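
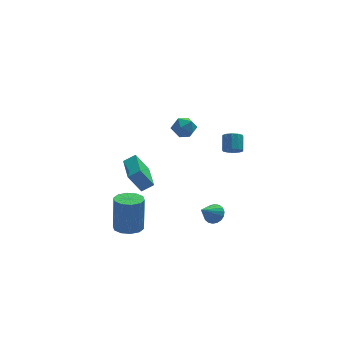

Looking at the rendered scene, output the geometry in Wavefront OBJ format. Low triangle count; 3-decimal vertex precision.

v 1.324 -1.19 -4.09
v 1.848 -1.475 -3.785
v 0.476 -1.81 -3.21
v 1.816 -1.218 -3.636
v 1.686 -0.957 -3.577
v 1.484 -0.741 -3.619
v 1.251 -0.615 -3.755
v 1.032 -0.602 -3.957
v 0.871 -0.706 -4.185
v 0.799 -0.906 -4.395
v 0.832 -1.162 -4.544
v 0.961 -1.424 -4.603
v 1.163 -1.639 -4.561
v 1.397 -1.766 -4.425
v 1.616 -1.778 -4.223
v 1.777 -1.674 -3.995
v 2.093 -2.235 1.675
v 2.573 -2.49 1.845
v 2.727 -1.741 2.535
v 2.247 -1.485 2.365
v 2.655 -2.267 1.585
v 2.809 -1.518 2.275
v 2.522 -2.032 1.359
v 2.676 -1.283 2.049
v 2.225 -1.874 1.254
v 2.379 -1.125 1.944
v 1.878 -1.854 1.31
v 2.032 -1.105 1.999
v 1.613 -1.979 1.505
v 1.767 -1.23 2.195
v 1.531 -2.202 1.765
v 1.685 -1.453 2.455
v 1.664 -2.437 1.991
v 1.818 -1.688 2.681
v 1.961 -2.595 2.096
v 2.115 -1.846 2.786
v 2.308 -2.615 2.041
v 2.462 -1.866 2.73
v -1.278 -2.296 3.872
v -0.933 -2.049 3.245
v -0.187 -2.491 4.395
v 0.158 -2.244 3.768
v -0.228 -1.759 4.204
v -0.902 -1.639 3.881
v -0.218 -2.901 3.759
v -0.892 -2.781 3.436
v -0.278 -2.423 3.175
v -0.284 -1.717 3.45
v -0.836 -2.823 4.19
v -0.842 -2.117 4.465
v -3.459 -1.386 -0.353
v -2.77 -1.379 0.072
v -3.387 0.767 -0.509
v -2.698 0.775 -0.085
v -2.742 -1.495 -1.515
v -2.053 -1.487 -1.091
v -2.67 0.659 -1.672
v -1.981 0.666 -1.247
v -3.537 -1.895 -4.097
v -3.027 -1.222 -4.197
v -2.934 -0.972 -2.043
v -3.443 -1.645 -1.943
v -3.524 -1.051 -4.195
v -3.431 -0.801 -2.042
v -4.026 -1.202 -4.156
v -3.932 -0.952 -2.002
v -4.34 -1.618 -4.094
v -4.247 -1.368 -1.94
v -4.348 -2.14 -4.033
v -4.255 -1.89 -1.88
v -4.046 -2.568 -3.997
v -3.953 -2.318 -1.843
v -3.549 -2.739 -3.998
v -3.456 -2.489 -1.845
v -3.048 -2.588 -4.038
v -2.954 -2.338 -1.884
v -2.733 -2.172 -4.1
v -2.64 -1.922 -1.946
v -2.725 -1.65 -4.16
v -2.632 -1.4 -2.007
f 2 1 4
f 2 4 3
f 4 1 5
f 4 5 3
f 5 1 6
f 5 6 3
f 6 1 7
f 6 7 3
f 7 1 8
f 7 8 3
f 8 1 9
f 8 9 3
f 9 1 10
f 9 10 3
f 10 1 11
f 10 11 3
f 11 1 12
f 11 12 3
f 12 1 13
f 12 13 3
f 13 1 14
f 13 14 3
f 14 1 15
f 14 15 3
f 15 1 16
f 15 16 3
f 16 1 2
f 16 2 3
f 18 17 21
f 18 21 19
f 19 21 22
f 19 22 20
f 21 17 23
f 21 23 22
f 22 23 24
f 22 24 20
f 23 17 25
f 23 25 24
f 24 25 26
f 24 26 20
f 25 17 27
f 25 27 26
f 26 27 28
f 26 28 20
f 27 17 29
f 27 29 28
f 28 29 30
f 28 30 20
f 29 17 31
f 29 31 30
f 30 31 32
f 30 32 20
f 31 17 33
f 31 33 32
f 32 33 34
f 32 34 20
f 33 17 35
f 33 35 34
f 34 35 36
f 34 36 20
f 35 17 37
f 35 37 36
f 36 37 38
f 36 38 20
f 37 17 18
f 37 18 38
f 38 18 19
f 38 19 20
f 39 50 44
f 39 44 40
f 39 40 46
f 39 46 49
f 39 49 50
f 40 44 48
f 44 50 43
f 50 49 41
f 49 46 45
f 46 40 47
f 42 48 43
f 42 43 41
f 42 41 45
f 42 45 47
f 42 47 48
f 43 48 44
f 41 43 50
f 45 41 49
f 47 45 46
f 48 47 40
f 52 54 51
f 55 52 51
f 51 54 53
f 53 55 51
f 52 58 54
f 56 52 55
f 56 58 52
f 54 58 53
f 57 55 53
f 53 58 57
f 57 56 55
f 58 56 57
f 60 59 63
f 60 63 61
f 61 63 64
f 61 64 62
f 63 59 65
f 63 65 64
f 64 65 66
f 64 66 62
f 65 59 67
f 65 67 66
f 66 67 68
f 66 68 62
f 67 59 69
f 67 69 68
f 68 69 70
f 68 70 62
f 69 59 71
f 69 71 70
f 70 71 72
f 70 72 62
f 71 59 73
f 71 73 72
f 72 73 74
f 72 74 62
f 73 59 75
f 73 75 74
f 74 75 76
f 74 76 62
f 75 59 77
f 75 77 76
f 76 77 78
f 76 78 62
f 77 59 79
f 77 79 78
f 78 79 80
f 78 80 62
f 79 59 60
f 79 60 80
f 80 60 61
f 80 61 62



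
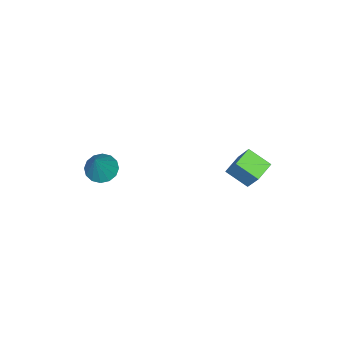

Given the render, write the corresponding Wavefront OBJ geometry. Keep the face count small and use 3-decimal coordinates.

v 0.63 -3.203 -0.519
v 1.045 -2.53 -0.858
v 1.65 -2.957 1.219
v 0.681 -2.357 -0.668
v 0.303 -2.411 -0.439
v 0.013 -2.677 -0.231
v -0.112 -3.084 -0.1
v -0.038 -3.523 -0.081
v 0.215 -3.875 -0.18
v 0.579 -4.048 -0.369
v 0.956 -3.994 -0.599
v 1.246 -3.728 -0.807
v 1.371 -3.322 -0.938
v 1.297 -2.883 -0.956
v -2.602 3.183 -1.906
v -2.601 1.949 -1.246
v -3.695 3.334 -1.623
v -3.695 2.1 -0.962
v -2.105 3.98 -0.418
v -2.105 2.746 0.243
v -3.199 4.131 -0.134
v -3.198 2.897 0.526
f 2 1 4
f 2 4 3
f 4 1 5
f 4 5 3
f 5 1 6
f 5 6 3
f 6 1 7
f 6 7 3
f 7 1 8
f 7 8 3
f 8 1 9
f 8 9 3
f 9 1 10
f 9 10 3
f 10 1 11
f 10 11 3
f 11 1 12
f 11 12 3
f 12 1 13
f 12 13 3
f 13 1 14
f 13 14 3
f 14 1 2
f 14 2 3
f 16 18 15
f 19 16 15
f 15 18 17
f 17 19 15
f 16 22 18
f 20 16 19
f 20 22 16
f 18 22 17
f 21 19 17
f 17 22 21
f 21 20 19
f 22 20 21



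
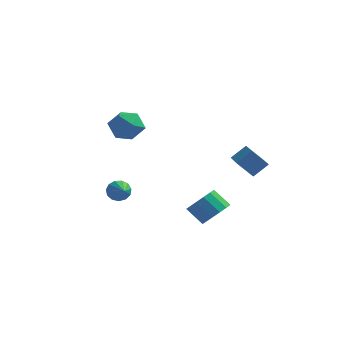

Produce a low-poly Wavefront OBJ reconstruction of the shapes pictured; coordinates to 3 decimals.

v 3.158 1.579 1.855
v 3.925 2.223 2.684
v 2.264 3.436 1.241
v 3.031 4.079 2.07
v 4.169 1.721 0.81
v 4.936 2.364 1.639
v 3.275 3.577 0.196
v 4.042 4.221 1.025
v -4.655 2.566 3.365
v -3.578 2.279 2.821
v -4.222 1.321 4.879
v -3.145 1.034 4.335
v -3.318 2.167 4.808
v -3.585 2.937 3.873
v -4.215 0.663 3.827
v -4.482 1.433 2.892
v -3.306 1.102 3.107
v -2.751 2.032 3.713
v -5.049 1.568 3.987
v -4.494 2.498 4.593
v 3.505 -3.717 0.386
v 4.164 -3.984 1.199
v 3.114 -3.75 2.127
v 2.455 -3.483 1.314
v 4.23 -3.433 1.134
v 3.18 -3.199 2.062
v 4.101 -2.958 0.869
v 3.052 -2.723 1.797
v 3.813 -2.686 0.475
v 2.764 -2.452 1.403
v 3.442 -2.69 0.057
v 2.393 -2.456 0.984
v 3.088 -2.97 -0.273
v 2.039 -2.736 0.654
v 2.846 -3.45 -0.427
v 1.796 -3.216 0.501
v 2.78 -4.001 -0.362
v 1.73 -3.767 0.566
v 2.908 -4.477 -0.097
v 1.859 -4.242 0.831
v 3.196 -4.748 0.297
v 2.147 -4.514 1.225
v 3.567 -4.744 0.716
v 2.518 -4.51 1.643
v 3.921 -4.464 1.046
v 2.872 -4.23 1.973
v -3.443 -0.988 -0.313
v -3.023 -0.479 0.102
v -2.537 -2.472 0.593
v -3.387 -0.558 0.335
v -3.769 -0.774 0.362
v -4.047 -1.059 0.175
v -4.133 -1.32 -0.167
v -4 -1.477 -0.556
v -3.691 -1.478 -0.867
v -3.302 -1.324 -1.003
v -2.958 -1.063 -0.92
v -2.768 -0.779 -0.644
v -2.792 -0.561 -0.263
f 2 4 1
f 5 2 1
f 1 4 3
f 3 5 1
f 2 8 4
f 6 2 5
f 6 8 2
f 4 8 3
f 7 5 3
f 3 8 7
f 7 6 5
f 8 6 7
f 9 20 14
f 9 14 10
f 9 10 16
f 9 16 19
f 9 19 20
f 10 14 18
f 14 20 13
f 20 19 11
f 19 16 15
f 16 10 17
f 12 18 13
f 12 13 11
f 12 11 15
f 12 15 17
f 12 17 18
f 13 18 14
f 11 13 20
f 15 11 19
f 17 15 16
f 18 17 10
f 22 21 25
f 22 25 23
f 23 25 26
f 23 26 24
f 25 21 27
f 25 27 26
f 26 27 28
f 26 28 24
f 27 21 29
f 27 29 28
f 28 29 30
f 28 30 24
f 29 21 31
f 29 31 30
f 30 31 32
f 30 32 24
f 31 21 33
f 31 33 32
f 32 33 34
f 32 34 24
f 33 21 35
f 33 35 34
f 34 35 36
f 34 36 24
f 35 21 37
f 35 37 36
f 36 37 38
f 36 38 24
f 37 21 39
f 37 39 38
f 38 39 40
f 38 40 24
f 39 21 41
f 39 41 40
f 40 41 42
f 40 42 24
f 41 21 43
f 41 43 42
f 42 43 44
f 42 44 24
f 43 21 45
f 43 45 44
f 44 45 46
f 44 46 24
f 45 21 22
f 45 22 46
f 46 22 23
f 46 23 24
f 48 47 50
f 48 50 49
f 50 47 51
f 50 51 49
f 51 47 52
f 51 52 49
f 52 47 53
f 52 53 49
f 53 47 54
f 53 54 49
f 54 47 55
f 54 55 49
f 55 47 56
f 55 56 49
f 56 47 57
f 56 57 49
f 57 47 58
f 57 58 49
f 58 47 59
f 58 59 49
f 59 47 48
f 59 48 49



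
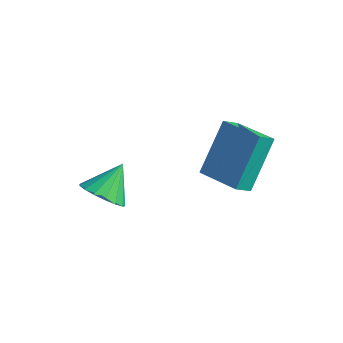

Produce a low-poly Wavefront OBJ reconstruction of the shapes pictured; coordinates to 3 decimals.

v -0.147 -0.888 -0.024
v 0.601 -1.128 0.211
v -0.113 0.088 0.864
v 0.672 -0.869 -0.076
v 0.554 -0.615 -0.351
v 0.276 -0.423 -0.551
v -0.099 -0.338 -0.63
v -0.484 -0.379 -0.571
v -0.793 -0.536 -0.386
v -0.953 -0.774 -0.119
v -0.929 -1.038 0.171
v -0.725 -1.268 0.415
v -0.389 -1.411 0.559
v 0.002 -1.433 0.57
v 0.36 -1.331 0.444
v 1.676 2.449 -0.44
v 1.541 1.844 0.066
v 1.545 3.793 1.129
v 1.41 3.188 1.635
v 3.21 2.312 -0.195
v 3.075 1.707 0.311
v 3.079 3.656 1.374
v 2.944 3.051 1.88
f 2 1 4
f 2 4 3
f 4 1 5
f 4 5 3
f 5 1 6
f 5 6 3
f 6 1 7
f 6 7 3
f 7 1 8
f 7 8 3
f 8 1 9
f 8 9 3
f 9 1 10
f 9 10 3
f 10 1 11
f 10 11 3
f 11 1 12
f 11 12 3
f 12 1 13
f 12 13 3
f 13 1 14
f 13 14 3
f 14 1 15
f 14 15 3
f 15 1 2
f 15 2 3
f 17 19 16
f 20 17 16
f 16 19 18
f 18 20 16
f 17 23 19
f 21 17 20
f 21 23 17
f 19 23 18
f 22 20 18
f 18 23 22
f 22 21 20
f 23 21 22



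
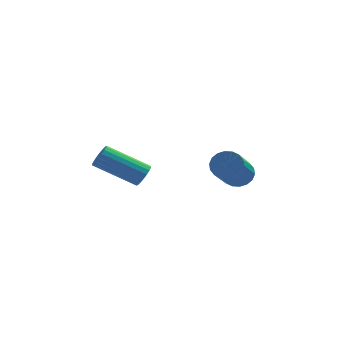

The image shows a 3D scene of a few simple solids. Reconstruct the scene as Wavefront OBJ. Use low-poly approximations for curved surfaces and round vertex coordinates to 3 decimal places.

v 2.264 2.798 -1.199
v 2.768 2.992 -0.739
v 2.18 1.436 0.56
v 1.676 1.242 0.099
v 2.519 3.163 -0.646
v 1.931 1.607 0.652
v 2.219 3.262 -0.663
v 1.632 1.706 0.635
v 1.929 3.269 -0.787
v 1.341 1.713 0.512
v 1.704 3.182 -0.992
v 1.116 1.627 0.307
v 1.591 3.02 -1.238
v 1.003 1.464 0.06
v 1.61 2.814 -1.476
v 1.023 1.258 -0.178
v 1.76 2.604 -1.66
v 1.172 1.048 -0.361
v 2.009 2.433 -1.752
v 1.421 0.877 -0.454
v 2.308 2.334 -1.735
v 1.721 0.778 -0.437
v 2.599 2.327 -1.612
v 2.011 0.771 -0.313
v 2.824 2.413 -1.407
v 2.236 0.858 -0.108
v 2.937 2.576 -1.16
v 2.349 1.02 0.138
v 2.917 2.782 -0.922
v 2.33 1.226 0.376
v -1.683 -1.216 0.841
v -1.477 -1.481 1.264
v -3.151 -1.189 2.262
v -3.357 -0.924 1.839
v -1.412 -1.254 1.307
v -3.086 -0.962 2.304
v -1.401 -1.019 1.257
v -3.074 -0.727 2.255
v -1.445 -0.823 1.125
v -3.119 -0.531 2.123
v -1.537 -0.705 0.937
v -3.21 -0.413 1.934
v -1.657 -0.688 0.73
v -3.331 -0.396 1.727
v -1.783 -0.776 0.545
v -3.457 -0.484 1.542
v -1.889 -0.951 0.418
v -3.563 -0.659 1.416
v -1.954 -1.178 0.376
v -3.628 -0.886 1.373
v -1.966 -1.413 0.425
v -3.639 -1.121 1.423
v -1.921 -1.609 0.557
v -3.595 -1.317 1.555
v -1.83 -1.727 0.746
v -3.503 -1.435 1.743
v -1.709 -1.744 0.953
v -3.383 -1.452 1.95
v -1.583 -1.656 1.138
v -3.257 -1.364 2.135
f 2 1 5
f 2 5 3
f 3 5 6
f 3 6 4
f 5 1 7
f 5 7 6
f 6 7 8
f 6 8 4
f 7 1 9
f 7 9 8
f 8 9 10
f 8 10 4
f 9 1 11
f 9 11 10
f 10 11 12
f 10 12 4
f 11 1 13
f 11 13 12
f 12 13 14
f 12 14 4
f 13 1 15
f 13 15 14
f 14 15 16
f 14 16 4
f 15 1 17
f 15 17 16
f 16 17 18
f 16 18 4
f 17 1 19
f 17 19 18
f 18 19 20
f 18 20 4
f 19 1 21
f 19 21 20
f 20 21 22
f 20 22 4
f 21 1 23
f 21 23 22
f 22 23 24
f 22 24 4
f 23 1 25
f 23 25 24
f 24 25 26
f 24 26 4
f 25 1 27
f 25 27 26
f 26 27 28
f 26 28 4
f 27 1 29
f 27 29 28
f 28 29 30
f 28 30 4
f 29 1 2
f 29 2 30
f 30 2 3
f 30 3 4
f 32 31 35
f 32 35 33
f 33 35 36
f 33 36 34
f 35 31 37
f 35 37 36
f 36 37 38
f 36 38 34
f 37 31 39
f 37 39 38
f 38 39 40
f 38 40 34
f 39 31 41
f 39 41 40
f 40 41 42
f 40 42 34
f 41 31 43
f 41 43 42
f 42 43 44
f 42 44 34
f 43 31 45
f 43 45 44
f 44 45 46
f 44 46 34
f 45 31 47
f 45 47 46
f 46 47 48
f 46 48 34
f 47 31 49
f 47 49 48
f 48 49 50
f 48 50 34
f 49 31 51
f 49 51 50
f 50 51 52
f 50 52 34
f 51 31 53
f 51 53 52
f 52 53 54
f 52 54 34
f 53 31 55
f 53 55 54
f 54 55 56
f 54 56 34
f 55 31 57
f 55 57 56
f 56 57 58
f 56 58 34
f 57 31 59
f 57 59 58
f 58 59 60
f 58 60 34
f 59 31 32
f 59 32 60
f 60 32 33
f 60 33 34



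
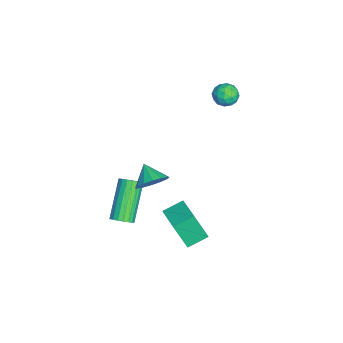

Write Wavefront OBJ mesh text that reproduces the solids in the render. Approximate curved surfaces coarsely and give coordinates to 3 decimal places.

v -2.225 3.363 1.169
v -1.592 3.091 1.083
v -2.528 2.469 1.777
v -1.895 2.197 1.691
v -1.98 2.762 2.085
v -1.792 3.315 1.709
v -2.328 2.245 1.151
v -2.14 2.798 0.775
v -1.656 2.4 1.073
v -1.441 2.72 1.65
v -2.679 2.84 1.21
v -2.464 3.16 1.787
v -1.882 3.306 1.073
v -2.238 2.254 1.787
v -2.288 2.587 2.019
v -1.916 2.427 1.969
v -2 3.437 1.44
v -1.628 3.277 1.39
v -1.855 3.084 1.979
v -2.492 2.283 1.47
v -2.12 2.123 1.42
v -2.204 3.133 0.891
v -1.832 2.973 0.841
v -2.265 2.476 0.881
v -1.547 2.74 1.016
v -1.725 2.214 1.374
v -1.98 2.242 1.056
v -1.87 2.567 0.835
v -1.421 2.927 1.355
v -1.599 2.402 1.713
v -1.649 2.734 1.944
v -1.539 3.059 1.723
v -1.458 2.521 1.349
v -2.521 3.158 1.147
v -2.699 2.633 1.505
v -2.581 2.501 1.137
v -2.471 2.826 0.916
v -2.395 3.346 1.486
v -2.573 2.82 1.844
v -2.25 2.993 2.025
v -2.14 3.318 1.804
v -2.662 3.039 1.511
v 3.951 -0.306 0.435
v 4.517 -0.64 0.925
v 3.169 -0.734 1.045
v 4.438 -0.258 1.092
v 4.229 0.111 1.083
v 3.945 0.369 0.901
v 3.663 0.445 0.593
v 3.458 0.321 0.243
v 3.385 0.028 -0.056
v 3.463 -0.354 -0.223
v 3.672 -0.723 -0.214
v 3.956 -0.981 -0.031
v 4.239 -1.057 0.276
v 4.444 -0.933 0.626
v 4.683 -1.649 -1.765
v 5.043 -1.318 -1.471
v 3.517 -1.001 0.039
v 3.157 -1.331 -0.255
v 4.926 -1.153 -1.624
v 3.4 -0.835 -0.114
v 4.761 -1.085 -1.804
v 3.235 -0.768 -0.295
v 4.581 -1.13 -1.977
v 3.055 -0.812 -0.467
v 4.421 -1.277 -2.108
v 2.895 -0.959 -0.598
v 4.313 -1.497 -2.171
v 2.787 -1.18 -0.661
v 4.278 -1.748 -2.153
v 2.752 -1.431 -0.644
v 4.323 -1.979 -2.059
v 2.797 -1.662 -0.549
v 4.44 -2.145 -1.906
v 2.914 -1.827 -0.396
v 4.605 -2.212 -1.725
v 3.079 -1.895 -0.216
v 4.785 -2.168 -1.553
v 3.259 -1.85 -0.043
v 4.945 -2.021 -1.422
v 3.419 -1.703 0.088
v 5.053 -1.8 -1.359
v 3.527 -1.483 0.151
v 5.088 -1.549 -1.376
v 3.562 -1.232 0.133
v 3.018 0.755 -4.281
v 2.968 0.078 -2.744
v 2.558 1.685 -3.886
v 2.508 1.008 -2.349
v 4.392 1.312 -3.991
v 4.342 0.635 -2.454
v 3.932 2.242 -3.596
v 3.882 1.565 -2.059
f 1 38 17
f 38 12 41
f 17 41 6
f 38 41 17
f 1 17 13
f 17 6 18
f 13 18 2
f 17 18 13
f 1 13 22
f 13 2 23
f 22 23 8
f 13 23 22
f 1 22 34
f 22 8 37
f 34 37 11
f 22 37 34
f 1 34 38
f 34 11 42
f 38 42 12
f 34 42 38
f 2 18 29
f 18 6 32
f 29 32 10
f 18 32 29
f 6 41 19
f 41 12 40
f 19 40 5
f 41 40 19
f 12 42 39
f 42 11 35
f 39 35 3
f 42 35 39
f 11 37 36
f 37 8 24
f 36 24 7
f 37 24 36
f 8 23 28
f 23 2 25
f 28 25 9
f 23 25 28
f 4 30 16
f 30 10 31
f 16 31 5
f 30 31 16
f 4 16 14
f 16 5 15
f 14 15 3
f 16 15 14
f 4 14 21
f 14 3 20
f 21 20 7
f 14 20 21
f 4 21 26
f 21 7 27
f 26 27 9
f 21 27 26
f 4 26 30
f 26 9 33
f 30 33 10
f 26 33 30
f 5 31 19
f 31 10 32
f 19 32 6
f 31 32 19
f 3 15 39
f 15 5 40
f 39 40 12
f 15 40 39
f 7 20 36
f 20 3 35
f 36 35 11
f 20 35 36
f 9 27 28
f 27 7 24
f 28 24 8
f 27 24 28
f 10 33 29
f 33 9 25
f 29 25 2
f 33 25 29
f 44 43 46
f 44 46 45
f 46 43 47
f 46 47 45
f 47 43 48
f 47 48 45
f 48 43 49
f 48 49 45
f 49 43 50
f 49 50 45
f 50 43 51
f 50 51 45
f 51 43 52
f 51 52 45
f 52 43 53
f 52 53 45
f 53 43 54
f 53 54 45
f 54 43 55
f 54 55 45
f 55 43 56
f 55 56 45
f 56 43 44
f 56 44 45
f 58 57 61
f 58 61 59
f 59 61 62
f 59 62 60
f 61 57 63
f 61 63 62
f 62 63 64
f 62 64 60
f 63 57 65
f 63 65 64
f 64 65 66
f 64 66 60
f 65 57 67
f 65 67 66
f 66 67 68
f 66 68 60
f 67 57 69
f 67 69 68
f 68 69 70
f 68 70 60
f 69 57 71
f 69 71 70
f 70 71 72
f 70 72 60
f 71 57 73
f 71 73 72
f 72 73 74
f 72 74 60
f 73 57 75
f 73 75 74
f 74 75 76
f 74 76 60
f 75 57 77
f 75 77 76
f 76 77 78
f 76 78 60
f 77 57 79
f 77 79 78
f 78 79 80
f 78 80 60
f 79 57 81
f 79 81 80
f 80 81 82
f 80 82 60
f 81 57 83
f 81 83 82
f 82 83 84
f 82 84 60
f 83 57 85
f 83 85 84
f 84 85 86
f 84 86 60
f 85 57 58
f 85 58 86
f 86 58 59
f 86 59 60
f 88 90 87
f 91 88 87
f 87 90 89
f 89 91 87
f 88 94 90
f 92 88 91
f 92 94 88
f 90 94 89
f 93 91 89
f 89 94 93
f 93 92 91
f 94 92 93



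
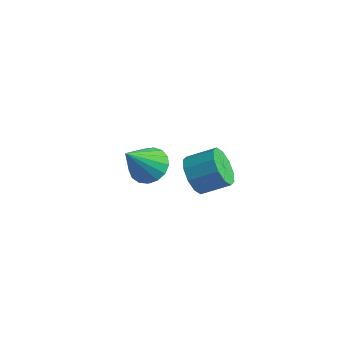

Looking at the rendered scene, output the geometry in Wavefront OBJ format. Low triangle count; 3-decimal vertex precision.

v -1.882 2.104 0.124
v -1.026 1.703 -0.135
v -2.018 0.756 1.756
v -0.904 2.047 0.159
v -1.006 2.404 0.446
v -1.309 2.692 0.659
v -1.743 2.846 0.749
v -2.209 2.829 0.696
v -2.599 2.646 0.513
v -2.826 2.339 0.24
v -2.836 1.978 -0.059
v -2.628 1.646 -0.316
v -2.249 1.418 -0.472
v -1.785 1.348 -0.492
v -1.344 1.45 -0.37
v 2.485 -0.186 3.44
v 3.142 -0.542 2.853
v 4.092 0.191 3.473
v 3.435 0.546 4.06
v 2.925 -0.054 2.609
v 3.875 0.679 3.228
v 2.54 0.383 2.682
v 3.49 1.116 3.301
v 2.134 0.603 3.045
v 3.084 1.336 3.664
v 1.862 0.521 3.559
v 2.812 1.254 4.178
v 1.828 0.169 4.027
v 2.778 0.902 4.647
v 2.045 -0.319 4.272
v 2.995 0.414 4.891
v 2.43 -0.756 4.199
v 3.38 -0.023 4.818
v 2.836 -0.976 3.836
v 3.786 -0.243 4.455
v 3.108 -0.894 3.322
v 4.058 -0.161 3.941
f 2 1 4
f 2 4 3
f 4 1 5
f 4 5 3
f 5 1 6
f 5 6 3
f 6 1 7
f 6 7 3
f 7 1 8
f 7 8 3
f 8 1 9
f 8 9 3
f 9 1 10
f 9 10 3
f 10 1 11
f 10 11 3
f 11 1 12
f 11 12 3
f 12 1 13
f 12 13 3
f 13 1 14
f 13 14 3
f 14 1 15
f 14 15 3
f 15 1 2
f 15 2 3
f 17 16 20
f 17 20 18
f 18 20 21
f 18 21 19
f 20 16 22
f 20 22 21
f 21 22 23
f 21 23 19
f 22 16 24
f 22 24 23
f 23 24 25
f 23 25 19
f 24 16 26
f 24 26 25
f 25 26 27
f 25 27 19
f 26 16 28
f 26 28 27
f 27 28 29
f 27 29 19
f 28 16 30
f 28 30 29
f 29 30 31
f 29 31 19
f 30 16 32
f 30 32 31
f 31 32 33
f 31 33 19
f 32 16 34
f 32 34 33
f 33 34 35
f 33 35 19
f 34 16 36
f 34 36 35
f 35 36 37
f 35 37 19
f 36 16 17
f 36 17 37
f 37 17 18
f 37 18 19



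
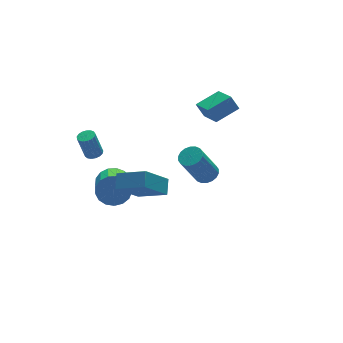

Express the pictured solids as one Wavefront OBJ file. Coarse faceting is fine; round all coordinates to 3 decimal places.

v -1.219 -1.889 -0.938
v -2.67 -2.256 0.592
v -2.303 -0.668 -1.672
v -3.754 -1.035 -0.143
v -0.806 -1.185 -0.377
v -2.257 -1.552 1.152
v -1.89 0.036 -1.112
v -3.341 -0.331 0.418
v 2.619 1.093 2.253
v 4.061 1.238 2.743
v 2.708 2.688 1.515
v 4.15 2.834 2.006
v 2.93 0.706 1.454
v 4.372 0.852 1.945
v 3.019 2.302 0.717
v 4.461 2.447 1.207
v -3.331 2.631 -0.284
v -2.928 2.936 -0.219
v -3.286 3.094 1.25
v -3.689 2.789 1.184
v -3.108 3.09 -0.279
v -3.466 3.247 1.19
v -3.339 3.138 -0.341
v -3.697 3.296 1.128
v -3.568 3.07 -0.389
v -3.927 3.228 1.079
v -3.743 2.902 -0.414
v -4.102 3.059 1.055
v -3.824 2.671 -0.409
v -4.182 2.829 1.06
v -3.791 2.432 -0.375
v -4.15 2.589 1.093
v -3.653 2.238 -0.321
v -4.012 2.396 1.148
v -3.442 2.134 -0.258
v -3.8 2.292 1.211
v -3.204 2.144 -0.201
v -3.563 2.302 1.268
v -2.996 2.266 -0.163
v -3.355 2.424 1.305
v -2.865 2.471 -0.153
v -3.223 2.629 1.315
v -2.84 2.713 -0.173
v -3.198 2.871 1.295
v -1.897 3.484 -4.086
v -1.23 2.937 -4.571
v -1.895 1.388 -3.739
v -2.563 1.936 -3.254
v -1.008 3.057 -4.17
v -1.674 1.508 -3.338
v -0.99 3.275 -3.75
v -1.655 1.727 -2.917
v -1.18 3.541 -3.407
v -1.845 1.993 -2.574
v -1.534 3.794 -3.219
v -2.199 2.245 -2.387
v -1.971 3.976 -3.23
v -2.636 2.427 -2.398
v -2.392 4.045 -3.437
v -3.057 2.497 -2.605
v -2.699 3.986 -3.793
v -3.364 2.437 -2.961
v -2.822 3.812 -4.216
v -3.488 2.263 -3.384
v -2.734 3.563 -4.609
v -3.4 2.014 -3.777
v -2.454 3.295 -4.883
v -3.12 1.747 -4.05
v -2.047 3.072 -4.974
v -2.712 1.523 -4.141
v -1.605 2.942 -4.861
v -2.27 1.393 -4.029
v 0.195 -3.571 1.639
v 0.778 -3.468 1.952
v -0.211 -3.586 3.834
v -0.795 -3.689 3.521
v 0.673 -3.191 1.914
v -0.316 -3.31 3.797
v 0.473 -2.99 1.822
v -0.516 -3.108 3.704
v 0.218 -2.903 1.693
v -0.771 -3.022 3.576
v -0.041 -2.949 1.554
v -1.03 -3.068 3.437
v -0.254 -3.118 1.431
v -1.243 -3.237 3.314
v -0.378 -3.377 1.35
v -1.367 -3.495 3.233
v -0.389 -3.674 1.326
v -1.378 -3.792 3.208
v -0.284 -3.95 1.363
v -1.273 -4.069 3.246
v -0.084 -4.152 1.456
v -1.073 -4.27 3.338
v 0.171 -4.238 1.584
v -0.818 -4.357 3.467
v 0.43 -4.192 1.723
v -0.559 -4.311 3.606
v 0.643 -4.023 1.846
v -0.346 -4.142 3.729
v 0.767 -3.765 1.927
v -0.222 -3.883 3.81
f 2 4 1
f 5 2 1
f 1 4 3
f 3 5 1
f 2 8 4
f 6 2 5
f 6 8 2
f 4 8 3
f 7 5 3
f 3 8 7
f 7 6 5
f 8 6 7
f 10 12 9
f 13 10 9
f 9 12 11
f 11 13 9
f 10 16 12
f 14 10 13
f 14 16 10
f 12 16 11
f 15 13 11
f 11 16 15
f 15 14 13
f 16 14 15
f 18 17 21
f 18 21 19
f 19 21 22
f 19 22 20
f 21 17 23
f 21 23 22
f 22 23 24
f 22 24 20
f 23 17 25
f 23 25 24
f 24 25 26
f 24 26 20
f 25 17 27
f 25 27 26
f 26 27 28
f 26 28 20
f 27 17 29
f 27 29 28
f 28 29 30
f 28 30 20
f 29 17 31
f 29 31 30
f 30 31 32
f 30 32 20
f 31 17 33
f 31 33 32
f 32 33 34
f 32 34 20
f 33 17 35
f 33 35 34
f 34 35 36
f 34 36 20
f 35 17 37
f 35 37 36
f 36 37 38
f 36 38 20
f 37 17 39
f 37 39 38
f 38 39 40
f 38 40 20
f 39 17 41
f 39 41 40
f 40 41 42
f 40 42 20
f 41 17 43
f 41 43 42
f 42 43 44
f 42 44 20
f 43 17 18
f 43 18 44
f 44 18 19
f 44 19 20
f 46 45 49
f 46 49 47
f 47 49 50
f 47 50 48
f 49 45 51
f 49 51 50
f 50 51 52
f 50 52 48
f 51 45 53
f 51 53 52
f 52 53 54
f 52 54 48
f 53 45 55
f 53 55 54
f 54 55 56
f 54 56 48
f 55 45 57
f 55 57 56
f 56 57 58
f 56 58 48
f 57 45 59
f 57 59 58
f 58 59 60
f 58 60 48
f 59 45 61
f 59 61 60
f 60 61 62
f 60 62 48
f 61 45 63
f 61 63 62
f 62 63 64
f 62 64 48
f 63 45 65
f 63 65 64
f 64 65 66
f 64 66 48
f 65 45 67
f 65 67 66
f 66 67 68
f 66 68 48
f 67 45 69
f 67 69 68
f 68 69 70
f 68 70 48
f 69 45 71
f 69 71 70
f 70 71 72
f 70 72 48
f 71 45 46
f 71 46 72
f 72 46 47
f 72 47 48
f 74 73 77
f 74 77 75
f 75 77 78
f 75 78 76
f 77 73 79
f 77 79 78
f 78 79 80
f 78 80 76
f 79 73 81
f 79 81 80
f 80 81 82
f 80 82 76
f 81 73 83
f 81 83 82
f 82 83 84
f 82 84 76
f 83 73 85
f 83 85 84
f 84 85 86
f 84 86 76
f 85 73 87
f 85 87 86
f 86 87 88
f 86 88 76
f 87 73 89
f 87 89 88
f 88 89 90
f 88 90 76
f 89 73 91
f 89 91 90
f 90 91 92
f 90 92 76
f 91 73 93
f 91 93 92
f 92 93 94
f 92 94 76
f 93 73 95
f 93 95 94
f 94 95 96
f 94 96 76
f 95 73 97
f 95 97 96
f 96 97 98
f 96 98 76
f 97 73 99
f 97 99 98
f 98 99 100
f 98 100 76
f 99 73 101
f 99 101 100
f 100 101 102
f 100 102 76
f 101 73 74
f 101 74 102
f 102 74 75
f 102 75 76



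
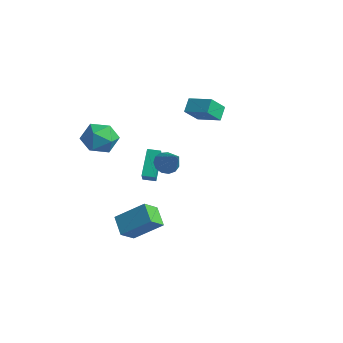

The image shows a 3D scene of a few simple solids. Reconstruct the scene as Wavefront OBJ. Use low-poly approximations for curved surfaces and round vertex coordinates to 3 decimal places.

v 0.576 -4.198 -4.593
v 0.704 -5.229 -3.779
v -0.555 -3.768 -3.871
v -0.427 -4.799 -3.056
v 1.847 -3.021 -3.304
v 1.975 -4.052 -2.489
v 0.716 -2.591 -2.581
v 0.844 -3.622 -1.767
v -3.246 4.024 1.718
v -3.205 2.944 2.787
v -1.704 4.503 2.143
v -1.663 3.423 3.212
v -2.837 3.337 1.008
v -2.796 2.257 2.077
v -1.295 3.816 1.433
v -1.254 2.736 2.502
v 2.326 -3.194 2.177
v 2.846 -2.98 1.651
v 3.814 -3.506 3.523
v 2.731 -2.619 1.863
v 2.487 -2.441 2.174
v 2.192 -2.501 2.486
v 1.94 -2.781 2.701
v 1.81 -3.193 2.749
v 1.844 -3.604 2.616
v 2.031 -3.885 2.343
v 2.312 -3.947 2.018
v 2.597 -3.769 1.744
v 2.796 -3.409 1.607
v -2.98 -3.107 2.74
v -2.172 -3.615 1.965
v -4.468 -3.605 1.515
v -3.66 -4.113 0.74
v -3.876 -4.636 1.833
v -2.956 -4.327 2.59
v -3.684 -2.893 0.89
v -2.764 -2.584 1.647
v -2.607 -3.482 0.821
v -2.725 -4.56 1.404
v -3.915 -2.66 2.076
v -4.033 -3.738 2.659
v -3.861 0.343 -1.316
v -2.66 -0.655 -0.003
v -3.281 0.916 -1.411
v -2.08 -0.082 -0.098
v -3.08 -0.698 -2.822
v -1.879 -1.696 -1.509
v -2.5 -0.125 -2.917
v -1.299 -1.123 -1.604
f 2 4 1
f 5 2 1
f 1 4 3
f 3 5 1
f 2 8 4
f 6 2 5
f 6 8 2
f 4 8 3
f 7 5 3
f 3 8 7
f 7 6 5
f 8 6 7
f 10 12 9
f 13 10 9
f 9 12 11
f 11 13 9
f 10 16 12
f 14 10 13
f 14 16 10
f 12 16 11
f 15 13 11
f 11 16 15
f 15 14 13
f 16 14 15
f 18 17 20
f 18 20 19
f 20 17 21
f 20 21 19
f 21 17 22
f 21 22 19
f 22 17 23
f 22 23 19
f 23 17 24
f 23 24 19
f 24 17 25
f 24 25 19
f 25 17 26
f 25 26 19
f 26 17 27
f 26 27 19
f 27 17 28
f 27 28 19
f 28 17 29
f 28 29 19
f 29 17 18
f 29 18 19
f 30 41 35
f 30 35 31
f 30 31 37
f 30 37 40
f 30 40 41
f 31 35 39
f 35 41 34
f 41 40 32
f 40 37 36
f 37 31 38
f 33 39 34
f 33 34 32
f 33 32 36
f 33 36 38
f 33 38 39
f 34 39 35
f 32 34 41
f 36 32 40
f 38 36 37
f 39 38 31
f 43 45 42
f 46 43 42
f 42 45 44
f 44 46 42
f 43 49 45
f 47 43 46
f 47 49 43
f 45 49 44
f 48 46 44
f 44 49 48
f 48 47 46
f 49 47 48



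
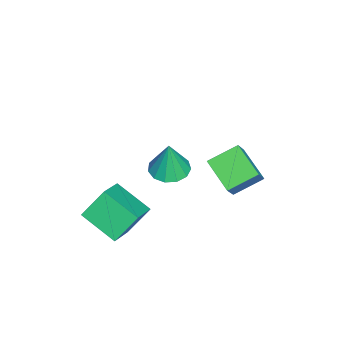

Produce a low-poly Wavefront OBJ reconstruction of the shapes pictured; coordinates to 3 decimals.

v 2.554 1.892 -0.793
v 3.289 2.42 -0.893
v 2.766 1.928 0.953
v 2.888 2.737 -0.851
v 2.381 2.786 -0.79
v 1.929 2.551 -0.731
v 1.676 2.107 -0.691
v 1.701 1.595 -0.684
v 1.997 1.177 -0.711
v 2.47 0.987 -0.765
v 2.97 1.084 -0.828
v 3.337 1.437 -0.879
v 3.456 1.936 -0.904
v -2.536 3.957 -3.848
v -1.52 3.911 -2.549
v -1.464 5.149 -4.644
v -0.448 5.103 -3.345
v -1.712 2.757 -4.535
v -0.696 2.711 -3.236
v -0.64 3.949 -5.331
v 0.376 3.903 -4.032
v 2.618 -1.445 -4.362
v 1.988 -0.592 -3.098
v 3.229 0.208 -5.173
v 2.599 1.061 -3.908
v 4.061 -1.581 -3.552
v 3.431 -0.728 -2.287
v 4.672 0.072 -4.362
v 4.042 0.925 -3.098
f 2 1 4
f 2 4 3
f 4 1 5
f 4 5 3
f 5 1 6
f 5 6 3
f 6 1 7
f 6 7 3
f 7 1 8
f 7 8 3
f 8 1 9
f 8 9 3
f 9 1 10
f 9 10 3
f 10 1 11
f 10 11 3
f 11 1 12
f 11 12 3
f 12 1 13
f 12 13 3
f 13 1 2
f 13 2 3
f 15 17 14
f 18 15 14
f 14 17 16
f 16 18 14
f 15 21 17
f 19 15 18
f 19 21 15
f 17 21 16
f 20 18 16
f 16 21 20
f 20 19 18
f 21 19 20
f 23 25 22
f 26 23 22
f 22 25 24
f 24 26 22
f 23 29 25
f 27 23 26
f 27 29 23
f 25 29 24
f 28 26 24
f 24 29 28
f 28 27 26
f 29 27 28



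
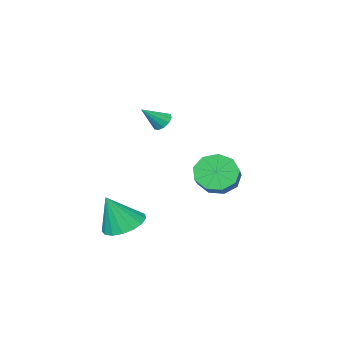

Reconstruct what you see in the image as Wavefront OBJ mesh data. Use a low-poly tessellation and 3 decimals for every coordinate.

v -3.644 1.1 -1.252
v -3.107 1.171 -2.032
v -1.939 2.71 -1.089
v -2.476 2.64 -0.308
v -3.612 1.578 -2.072
v -2.444 3.118 -1.129
v -4.131 1.762 -1.728
v -2.964 3.301 -0.785
v -4.423 1.636 -1.161
v -3.255 3.175 -0.218
v -4.35 1.259 -0.637
v -3.183 2.799 0.307
v -3.947 0.808 -0.4
v -2.779 2.348 0.543
v -3.402 0.494 -0.562
v -2.234 2.033 0.382
v -2.97 0.463 -1.046
v -1.802 2.002 -0.103
v -2.853 0.731 -1.627
v -1.686 2.27 -0.684
v 1.387 1.895 -2.574
v 2.176 2.333 -2.9
v 2.113 1.725 -1.046
v 1.918 2.677 -2.739
v 1.538 2.842 -2.54
v 1.123 2.79 -2.349
v 0.769 2.533 -2.209
v 0.557 2.129 -2.153
v 0.534 1.672 -2.193
v 0.707 1.266 -2.321
v 1.036 1.004 -2.506
v 1.445 0.946 -2.707
v 1.841 1.105 -2.877
v 2.133 1.445 -2.978
v 2.254 1.888 -2.987
v -1.056 0.904 2.23
v -0.733 1.104 1.89
v -0.144 0.756 3.01
v -0.847 1.339 2.067
v -1.04 1.408 2.306
v -1.24 1.283 2.516
v -1.37 1.014 2.616
v -1.379 0.703 2.569
v -1.266 0.468 2.392
v -1.072 0.399 2.153
v -0.872 0.524 1.943
v -0.743 0.793 1.843
f 2 1 5
f 2 5 3
f 3 5 6
f 3 6 4
f 5 1 7
f 5 7 6
f 6 7 8
f 6 8 4
f 7 1 9
f 7 9 8
f 8 9 10
f 8 10 4
f 9 1 11
f 9 11 10
f 10 11 12
f 10 12 4
f 11 1 13
f 11 13 12
f 12 13 14
f 12 14 4
f 13 1 15
f 13 15 14
f 14 15 16
f 14 16 4
f 15 1 17
f 15 17 16
f 16 17 18
f 16 18 4
f 17 1 19
f 17 19 18
f 18 19 20
f 18 20 4
f 19 1 2
f 19 2 20
f 20 2 3
f 20 3 4
f 22 21 24
f 22 24 23
f 24 21 25
f 24 25 23
f 25 21 26
f 25 26 23
f 26 21 27
f 26 27 23
f 27 21 28
f 27 28 23
f 28 21 29
f 28 29 23
f 29 21 30
f 29 30 23
f 30 21 31
f 30 31 23
f 31 21 32
f 31 32 23
f 32 21 33
f 32 33 23
f 33 21 34
f 33 34 23
f 34 21 35
f 34 35 23
f 35 21 22
f 35 22 23
f 37 36 39
f 37 39 38
f 39 36 40
f 39 40 38
f 40 36 41
f 40 41 38
f 41 36 42
f 41 42 38
f 42 36 43
f 42 43 38
f 43 36 44
f 43 44 38
f 44 36 45
f 44 45 38
f 45 36 46
f 45 46 38
f 46 36 47
f 46 47 38
f 47 36 37
f 47 37 38



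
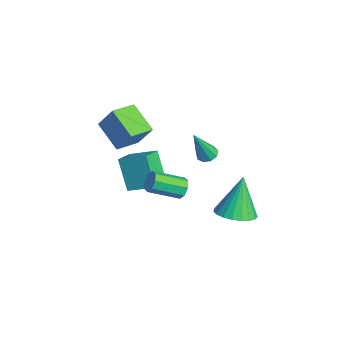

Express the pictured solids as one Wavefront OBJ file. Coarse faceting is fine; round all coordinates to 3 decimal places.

v -1.005 -4.095 -0.402
v -2.389 -4.594 0.469
v -1.583 -2.911 -0.643
v -2.968 -3.41 0.228
v -0.412 -3.55 0.852
v -1.797 -4.049 1.723
v -0.991 -2.366 0.611
v -2.375 -2.865 1.482
v 2.112 0.649 -3.694
v 2.668 -0.129 -3.313
v 1.508 1.211 -1.666
v 2.953 0.19 -3.317
v 3.093 0.589 -3.385
v 3.063 0.999 -3.507
v 2.869 1.348 -3.662
v 2.544 1.576 -3.822
v 2.144 1.644 -3.96
v 1.739 1.54 -4.052
v 1.398 1.282 -4.082
v 1.181 0.915 -4.045
v 1.125 0.502 -3.948
v 1.24 0.114 -3.806
v 1.505 -0.181 -3.646
v 1.875 -0.333 -3.493
v 2.287 -0.314 -3.376
v 3.063 -2.187 -0.372
v 3.418 -2.415 -0.756
v 3.231 -3.86 -0.072
v 2.877 -3.633 0.312
v 3.626 -2.273 -0.399
v 3.439 -3.719 0.284
v 3.505 -2.081 -0.027
v 3.318 -3.527 0.657
v 3.125 -1.951 0.144
v 2.938 -3.397 0.827
v 2.709 -1.96 0.012
v 2.522 -3.405 0.696
v 2.501 -2.101 -0.344
v 2.314 -3.547 0.339
v 2.622 -2.293 -0.717
v 2.435 -3.739 -0.033
v 3.002 -2.423 -0.887
v 2.815 -3.869 -0.204
v -0.982 0.274 -1.755
v -0.552 0.61 -1.685
v -0.658 -0.514 0.055
v -0.866 0.774 -1.558
v -1.234 0.704 -1.523
v -1.484 0.432 -1.596
v -1.499 0.086 -1.744
v -1.272 -0.172 -1.897
v -0.909 -0.221 -1.983
v -0.58 -0.039 -1.963
v -0.439 0.289 -1.845
v -2.339 -3.26 -4.717
v -3.332 -3.422 -3.128
v -3.139 -2.469 -5.136
v -4.132 -2.631 -3.547
v -1.528 -2.109 -4.093
v -2.521 -2.271 -2.504
v -2.328 -1.318 -4.512
v -3.321 -1.48 -2.923
f 2 4 1
f 5 2 1
f 1 4 3
f 3 5 1
f 2 8 4
f 6 2 5
f 6 8 2
f 4 8 3
f 7 5 3
f 3 8 7
f 7 6 5
f 8 6 7
f 10 9 12
f 10 12 11
f 12 9 13
f 12 13 11
f 13 9 14
f 13 14 11
f 14 9 15
f 14 15 11
f 15 9 16
f 15 16 11
f 16 9 17
f 16 17 11
f 17 9 18
f 17 18 11
f 18 9 19
f 18 19 11
f 19 9 20
f 19 20 11
f 20 9 21
f 20 21 11
f 21 9 22
f 21 22 11
f 22 9 23
f 22 23 11
f 23 9 24
f 23 24 11
f 24 9 25
f 24 25 11
f 25 9 10
f 25 10 11
f 27 26 30
f 27 30 28
f 28 30 31
f 28 31 29
f 30 26 32
f 30 32 31
f 31 32 33
f 31 33 29
f 32 26 34
f 32 34 33
f 33 34 35
f 33 35 29
f 34 26 36
f 34 36 35
f 35 36 37
f 35 37 29
f 36 26 38
f 36 38 37
f 37 38 39
f 37 39 29
f 38 26 40
f 38 40 39
f 39 40 41
f 39 41 29
f 40 26 42
f 40 42 41
f 41 42 43
f 41 43 29
f 42 26 27
f 42 27 43
f 43 27 28
f 43 28 29
f 45 44 47
f 45 47 46
f 47 44 48
f 47 48 46
f 48 44 49
f 48 49 46
f 49 44 50
f 49 50 46
f 50 44 51
f 50 51 46
f 51 44 52
f 51 52 46
f 52 44 53
f 52 53 46
f 53 44 54
f 53 54 46
f 54 44 45
f 54 45 46
f 56 58 55
f 59 56 55
f 55 58 57
f 57 59 55
f 56 62 58
f 60 56 59
f 60 62 56
f 58 62 57
f 61 59 57
f 57 62 61
f 61 60 59
f 62 60 61



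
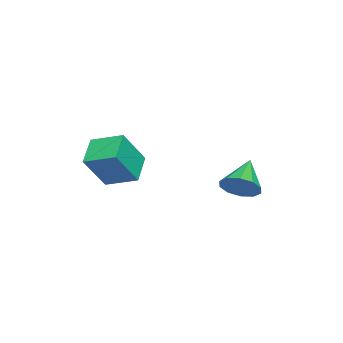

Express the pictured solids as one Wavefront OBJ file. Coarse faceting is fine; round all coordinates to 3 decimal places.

v -0.666 -2.883 0.59
v -0.543 -1.346 1.085
v 0.7 -2.735 -0.21
v 0.823 -1.197 0.285
v 0.377 -3.503 2.255
v 0.5 -1.965 2.75
v 1.743 -3.354 1.455
v 1.866 -1.817 1.95
v -1.188 2.77 -0.412
v -0.766 3.445 0.143
v -2.672 2.79 0.692
v -1.08 3.725 -0.284
v -1.435 3.641 -0.76
v -1.695 3.224 -1.103
v -1.762 2.634 -1.182
v -1.61 2.095 -0.967
v -1.296 1.815 -0.54
v -0.941 1.899 -0.064
v -0.68 2.316 0.279
v -0.613 2.906 0.358
f 2 4 1
f 5 2 1
f 1 4 3
f 3 5 1
f 2 8 4
f 6 2 5
f 6 8 2
f 4 8 3
f 7 5 3
f 3 8 7
f 7 6 5
f 8 6 7
f 10 9 12
f 10 12 11
f 12 9 13
f 12 13 11
f 13 9 14
f 13 14 11
f 14 9 15
f 14 15 11
f 15 9 16
f 15 16 11
f 16 9 17
f 16 17 11
f 17 9 18
f 17 18 11
f 18 9 19
f 18 19 11
f 19 9 20
f 19 20 11
f 20 9 10
f 20 10 11



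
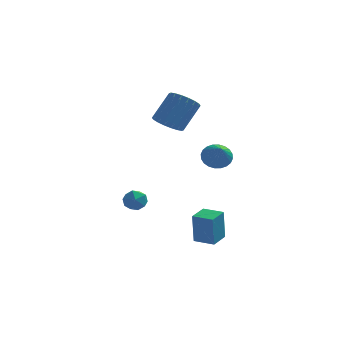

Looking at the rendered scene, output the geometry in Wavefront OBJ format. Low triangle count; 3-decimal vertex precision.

v 2.219 -3.422 -3.6
v 2.155 -3.573 -1.847
v 2.651 -2.373 -3.494
v 2.587 -2.523 -1.741
v 3.273 -3.857 -3.599
v 3.209 -4.007 -1.846
v 3.705 -2.807 -3.493
v 3.641 -2.958 -1.74
v 3.245 -2.551 1.89
v 4.025 -2.454 1.743
v 3.575 -3.749 2.85
v 3.986 -2.267 1.99
v 3.834 -2.123 2.222
v 3.592 -2.045 2.403
v 3.298 -2.043 2.506
v 2.995 -2.119 2.516
v 2.731 -2.261 2.43
v 2.544 -2.446 2.262
v 2.465 -2.648 2.038
v 2.504 -2.835 1.791
v 2.656 -2.979 1.559
v 2.897 -3.057 1.378
v 3.192 -3.059 1.274
v 3.495 -2.983 1.265
v 3.759 -2.841 1.351
v 3.946 -2.655 1.519
v -1.671 3.206 -3.757
v -0.96 2.918 -3.629
v -2.18 2.182 -3.231
v -1.469 1.894 -3.103
v -1.714 2.516 -2.705
v -1.399 3.149 -3.03
v -1.741 1.951 -3.83
v -1.426 2.584 -4.155
v -1.003 2.142 -3.674
v -0.986 2.491 -2.979
v -2.154 2.609 -3.881
v -2.137 2.958 -3.186
v 0.214 2.193 2.308
v 0.909 2.456 1.766
v 1.682 3.43 3.23
v 0.986 3.167 3.772
v 0.634 2.754 1.713
v 1.407 3.728 3.176
v 0.276 2.941 1.777
v 1.048 3.916 3.24
v -0.095 2.981 1.947
v 0.678 3.955 3.41
v -0.404 2.864 2.188
v 0.368 3.838 3.651
v -0.591 2.614 2.453
v 0.181 3.588 3.916
v -0.619 2.281 2.69
v 0.154 3.255 4.153
v -0.482 1.93 2.85
v 0.291 2.904 4.314
v -0.207 1.632 2.904
v 0.566 2.606 4.367
v 0.152 1.444 2.84
v 0.924 2.419 4.303
v 0.522 1.405 2.67
v 1.295 2.379 4.133
v 0.832 1.522 2.429
v 1.604 2.496 3.892
v 1.019 1.772 2.164
v 1.791 2.746 3.627
v 1.046 2.105 1.927
v 1.819 3.079 3.39
f 2 4 1
f 5 2 1
f 1 4 3
f 3 5 1
f 2 8 4
f 6 2 5
f 6 8 2
f 4 8 3
f 7 5 3
f 3 8 7
f 7 6 5
f 8 6 7
f 10 9 12
f 10 12 11
f 12 9 13
f 12 13 11
f 13 9 14
f 13 14 11
f 14 9 15
f 14 15 11
f 15 9 16
f 15 16 11
f 16 9 17
f 16 17 11
f 17 9 18
f 17 18 11
f 18 9 19
f 18 19 11
f 19 9 20
f 19 20 11
f 20 9 21
f 20 21 11
f 21 9 22
f 21 22 11
f 22 9 23
f 22 23 11
f 23 9 24
f 23 24 11
f 24 9 25
f 24 25 11
f 25 9 26
f 25 26 11
f 26 9 10
f 26 10 11
f 27 38 32
f 27 32 28
f 27 28 34
f 27 34 37
f 27 37 38
f 28 32 36
f 32 38 31
f 38 37 29
f 37 34 33
f 34 28 35
f 30 36 31
f 30 31 29
f 30 29 33
f 30 33 35
f 30 35 36
f 31 36 32
f 29 31 38
f 33 29 37
f 35 33 34
f 36 35 28
f 40 39 43
f 40 43 41
f 41 43 44
f 41 44 42
f 43 39 45
f 43 45 44
f 44 45 46
f 44 46 42
f 45 39 47
f 45 47 46
f 46 47 48
f 46 48 42
f 47 39 49
f 47 49 48
f 48 49 50
f 48 50 42
f 49 39 51
f 49 51 50
f 50 51 52
f 50 52 42
f 51 39 53
f 51 53 52
f 52 53 54
f 52 54 42
f 53 39 55
f 53 55 54
f 54 55 56
f 54 56 42
f 55 39 57
f 55 57 56
f 56 57 58
f 56 58 42
f 57 39 59
f 57 59 58
f 58 59 60
f 58 60 42
f 59 39 61
f 59 61 60
f 60 61 62
f 60 62 42
f 61 39 63
f 61 63 62
f 62 63 64
f 62 64 42
f 63 39 65
f 63 65 64
f 64 65 66
f 64 66 42
f 65 39 67
f 65 67 66
f 66 67 68
f 66 68 42
f 67 39 40
f 67 40 68
f 68 40 41
f 68 41 42



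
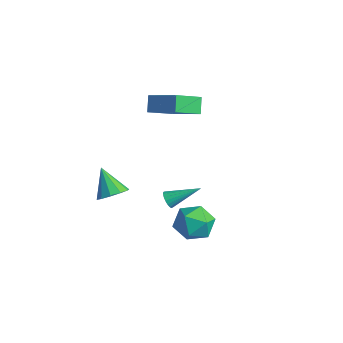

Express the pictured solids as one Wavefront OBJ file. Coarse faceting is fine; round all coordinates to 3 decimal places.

v -2.582 3.711 0.573
v -2.617 2.149 1.425
v -3.105 4.15 1.357
v -3.14 2.588 2.209
v -0.82 4.172 1.491
v -0.855 2.61 2.343
v -1.343 4.611 2.275
v -1.378 3.049 3.127
v -2.838 0.096 -4.343
v -2.166 0.137 -3.745
v -4.022 0.184 -3.017
v -2.295 0.657 -3.895
v -2.631 0.963 -4.215
v -3.046 0.938 -4.584
v -3.382 0.592 -4.861
v -3.51 0.056 -4.94
v -3.381 -0.464 -4.791
v -3.045 -0.77 -4.471
v -2.629 -0.745 -4.101
v -2.294 -0.399 -3.824
v 3.375 1.233 -3.157
v 3.855 1.615 -2.201
v 3.025 -0.375 -2.339
v 3.505 0.007 -1.383
v 2.518 0.443 -1.736
v 2.734 1.437 -2.241
v 4.146 -0.197 -2.299
v 4.362 0.797 -2.804
v 4.332 0.731 -1.671
v 3.326 1.127 -1.323
v 3.554 0.113 -3.217
v 2.548 0.509 -2.869
v 1.875 0.189 -1.388
v 2.133 -0.153 -1.091
v 2.745 1.551 -0.572
v 2.27 -0.13 -1.276
v 2.33 -0.045 -1.482
v 2.3 0.087 -1.67
v 2.185 0.239 -1.802
v 2.009 0.381 -1.852
v 1.807 0.485 -1.81
v 1.618 0.53 -1.684
v 1.48 0.508 -1.499
v 1.42 0.422 -1.293
v 1.451 0.291 -1.105
v 1.565 0.139 -0.973
v 1.741 -0.003 -0.923
v 1.944 -0.107 -0.966
f 2 4 1
f 5 2 1
f 1 4 3
f 3 5 1
f 2 8 4
f 6 2 5
f 6 8 2
f 4 8 3
f 7 5 3
f 3 8 7
f 7 6 5
f 8 6 7
f 10 9 12
f 10 12 11
f 12 9 13
f 12 13 11
f 13 9 14
f 13 14 11
f 14 9 15
f 14 15 11
f 15 9 16
f 15 16 11
f 16 9 17
f 16 17 11
f 17 9 18
f 17 18 11
f 18 9 19
f 18 19 11
f 19 9 20
f 19 20 11
f 20 9 10
f 20 10 11
f 21 32 26
f 21 26 22
f 21 22 28
f 21 28 31
f 21 31 32
f 22 26 30
f 26 32 25
f 32 31 23
f 31 28 27
f 28 22 29
f 24 30 25
f 24 25 23
f 24 23 27
f 24 27 29
f 24 29 30
f 25 30 26
f 23 25 32
f 27 23 31
f 29 27 28
f 30 29 22
f 34 33 36
f 34 36 35
f 36 33 37
f 36 37 35
f 37 33 38
f 37 38 35
f 38 33 39
f 38 39 35
f 39 33 40
f 39 40 35
f 40 33 41
f 40 41 35
f 41 33 42
f 41 42 35
f 42 33 43
f 42 43 35
f 43 33 44
f 43 44 35
f 44 33 45
f 44 45 35
f 45 33 46
f 45 46 35
f 46 33 47
f 46 47 35
f 47 33 48
f 47 48 35
f 48 33 34
f 48 34 35



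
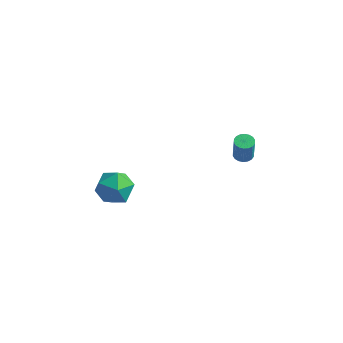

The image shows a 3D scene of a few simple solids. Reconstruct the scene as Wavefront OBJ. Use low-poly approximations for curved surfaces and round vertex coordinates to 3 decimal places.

v 1.721 2.882 0.027
v 2.246 3.041 -0.01
v 2.405 2.838 1.356
v 1.879 2.678 1.393
v 2.128 3.251 0.035
v 2.287 3.048 1.4
v 1.93 3.388 0.078
v 2.089 3.185 1.444
v 1.69 3.424 0.111
v 1.849 3.221 1.477
v 1.456 3.353 0.128
v 1.615 3.15 1.494
v 1.275 3.189 0.125
v 1.434 2.986 1.49
v 1.182 2.964 0.102
v 1.341 2.76 1.468
v 1.195 2.722 0.064
v 1.354 2.519 1.43
v 1.313 2.512 0.02
v 1.472 2.309 1.385
v 1.511 2.375 -0.024
v 1.67 2.172 1.342
v 1.751 2.339 -0.057
v 1.91 2.136 1.309
v 1.985 2.41 -0.074
v 2.144 2.207 1.292
v 2.166 2.574 -0.07
v 2.325 2.371 1.295
v 2.259 2.8 -0.048
v 2.418 2.596 1.318
v -2.56 -3.634 1.642
v -1.691 -2.96 1.46
v -1.629 -5.02 0.96
v -0.76 -4.346 0.778
v -1.053 -4.608 1.821
v -1.629 -3.751 2.242
v -1.691 -4.229 0.178
v -2.267 -3.372 0.599
v -1.154 -3.328 0.555
v -0.76 -3.563 1.571
v -2.56 -4.417 0.849
v -2.166 -4.652 1.865
f 2 1 5
f 2 5 3
f 3 5 6
f 3 6 4
f 5 1 7
f 5 7 6
f 6 7 8
f 6 8 4
f 7 1 9
f 7 9 8
f 8 9 10
f 8 10 4
f 9 1 11
f 9 11 10
f 10 11 12
f 10 12 4
f 11 1 13
f 11 13 12
f 12 13 14
f 12 14 4
f 13 1 15
f 13 15 14
f 14 15 16
f 14 16 4
f 15 1 17
f 15 17 16
f 16 17 18
f 16 18 4
f 17 1 19
f 17 19 18
f 18 19 20
f 18 20 4
f 19 1 21
f 19 21 20
f 20 21 22
f 20 22 4
f 21 1 23
f 21 23 22
f 22 23 24
f 22 24 4
f 23 1 25
f 23 25 24
f 24 25 26
f 24 26 4
f 25 1 27
f 25 27 26
f 26 27 28
f 26 28 4
f 27 1 29
f 27 29 28
f 28 29 30
f 28 30 4
f 29 1 2
f 29 2 30
f 30 2 3
f 30 3 4
f 31 42 36
f 31 36 32
f 31 32 38
f 31 38 41
f 31 41 42
f 32 36 40
f 36 42 35
f 42 41 33
f 41 38 37
f 38 32 39
f 34 40 35
f 34 35 33
f 34 33 37
f 34 37 39
f 34 39 40
f 35 40 36
f 33 35 42
f 37 33 41
f 39 37 38
f 40 39 32



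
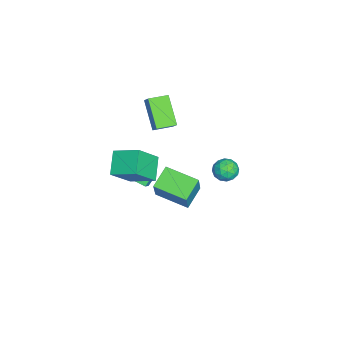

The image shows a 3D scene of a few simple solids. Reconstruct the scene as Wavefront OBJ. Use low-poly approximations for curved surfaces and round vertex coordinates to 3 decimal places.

v 2.347 -2.241 2.512
v 3.39 -3.17 4.026
v 2.752 -0.768 3.137
v 3.794 -1.698 4.651
v 3.646 -2.222 1.629
v 4.688 -3.152 3.143
v 4.05 -0.75 2.254
v 5.093 -1.679 3.768
v -2.414 -1.797 0.668
v -3.843 -2.475 2.11
v -3.024 -0.686 0.586
v -4.452 -1.364 2.029
v -1.948 -1.496 1.271
v -3.376 -2.174 2.714
v -2.557 -0.385 1.19
v -3.986 -1.063 2.632
v -3.039 -3.81 -4.158
v -3.502 -3.461 -3.593
v -2.356 -2.068 -4.672
v -2.82 -1.719 -4.107
v -2.32 -3.901 -3.513
v -2.784 -3.552 -2.948
v -1.638 -2.159 -4.027
v -2.101 -1.81 -3.462
v 1.758 -0.378 0.599
v 2.718 -0.361 2.285
v 2.393 1.522 0.218
v 3.353 1.54 1.903
v 2.967 -0.92 -0.083
v 3.927 -0.902 1.602
v 3.602 0.981 -0.465
v 4.562 0.998 1.221
v 2.846 3.254 3.491
v 3.61 3.449 3.465
v 2.99 2.551 2.435
v 3.754 2.746 2.409
v 3.486 2.274 2.982
v 3.398 2.708 3.634
v 3.202 3.292 2.266
v 3.114 3.726 2.918
v 3.83 3.472 2.708
v 4.006 2.843 3.15
v 2.594 3.157 2.75
v 2.77 2.528 3.192
v 3.216 3.413 3.57
v 3.384 2.587 2.33
v 3.227 2.31 2.666
v 3.676 2.424 2.651
v 3.091 2.978 3.67
v 3.54 3.092 3.655
v 3.467 2.402 3.371
v 3.06 2.908 2.245
v 3.509 3.022 2.23
v 2.924 3.576 3.249
v 3.373 3.69 3.234
v 3.133 3.598 2.529
v 3.794 3.541 3.11
v 3.878 3.128 2.49
v 3.554 3.449 2.406
v 3.502 3.704 2.789
v 3.897 3.172 3.37
v 3.981 2.759 2.75
v 3.824 2.481 3.086
v 3.772 2.736 3.47
v 4.026 3.185 2.925
v 2.619 3.241 3.15
v 2.703 2.828 2.53
v 2.828 3.264 2.43
v 2.776 3.519 2.814
v 2.722 2.872 3.41
v 2.806 2.459 2.79
v 3.098 2.296 3.111
v 3.046 2.551 3.494
v 2.574 2.815 2.975
f 2 4 1
f 5 2 1
f 1 4 3
f 3 5 1
f 2 8 4
f 6 2 5
f 6 8 2
f 4 8 3
f 7 5 3
f 3 8 7
f 7 6 5
f 8 6 7
f 10 12 9
f 13 10 9
f 9 12 11
f 11 13 9
f 10 16 12
f 14 10 13
f 14 16 10
f 12 16 11
f 15 13 11
f 11 16 15
f 15 14 13
f 16 14 15
f 18 20 17
f 21 18 17
f 17 20 19
f 19 21 17
f 18 24 20
f 22 18 21
f 22 24 18
f 20 24 19
f 23 21 19
f 19 24 23
f 23 22 21
f 24 22 23
f 26 28 25
f 29 26 25
f 25 28 27
f 27 29 25
f 26 32 28
f 30 26 29
f 30 32 26
f 28 32 27
f 31 29 27
f 27 32 31
f 31 30 29
f 32 30 31
f 33 70 49
f 70 44 73
f 49 73 38
f 70 73 49
f 33 49 45
f 49 38 50
f 45 50 34
f 49 50 45
f 33 45 54
f 45 34 55
f 54 55 40
f 45 55 54
f 33 54 66
f 54 40 69
f 66 69 43
f 54 69 66
f 33 66 70
f 66 43 74
f 70 74 44
f 66 74 70
f 34 50 61
f 50 38 64
f 61 64 42
f 50 64 61
f 38 73 51
f 73 44 72
f 51 72 37
f 73 72 51
f 44 74 71
f 74 43 67
f 71 67 35
f 74 67 71
f 43 69 68
f 69 40 56
f 68 56 39
f 69 56 68
f 40 55 60
f 55 34 57
f 60 57 41
f 55 57 60
f 36 62 48
f 62 42 63
f 48 63 37
f 62 63 48
f 36 48 46
f 48 37 47
f 46 47 35
f 48 47 46
f 36 46 53
f 46 35 52
f 53 52 39
f 46 52 53
f 36 53 58
f 53 39 59
f 58 59 41
f 53 59 58
f 36 58 62
f 58 41 65
f 62 65 42
f 58 65 62
f 37 63 51
f 63 42 64
f 51 64 38
f 63 64 51
f 35 47 71
f 47 37 72
f 71 72 44
f 47 72 71
f 39 52 68
f 52 35 67
f 68 67 43
f 52 67 68
f 41 59 60
f 59 39 56
f 60 56 40
f 59 56 60
f 42 65 61
f 65 41 57
f 61 57 34
f 65 57 61



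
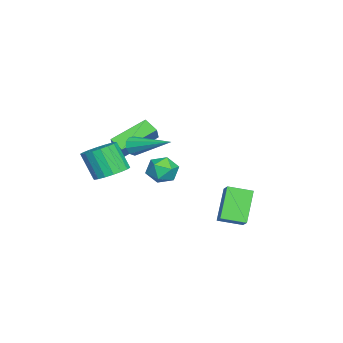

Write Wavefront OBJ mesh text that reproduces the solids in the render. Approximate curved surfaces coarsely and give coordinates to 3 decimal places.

v -0.738 -3.931 2.189
v -1.884 -2.557 3.037
v -0.296 -3.313 1.786
v -1.442 -1.939 2.633
v -0.118 -3.881 2.947
v -1.264 -2.507 3.794
v 0.324 -3.263 2.543
v -0.822 -1.889 3.391
v 1.378 1.569 1.066
v 1.972 1.828 1.553
v 1.13 2.695 0.77
v 1.723 2.954 1.257
v 2.557 1.466 -0.317
v 3.15 1.725 0.17
v 2.308 2.592 -0.613
v 2.902 2.851 -0.126
v 2.852 -3.144 2.327
v 3.611 -2.887 2.666
v 3.247 -3.558 3.992
v 2.488 -3.816 3.653
v 3.375 -2.592 2.75
v 3.01 -3.264 4.076
v 3.035 -2.407 2.751
v 2.67 -3.078 4.077
v 2.659 -2.367 2.667
v 2.294 -3.039 3.993
v 2.321 -2.482 2.517
v 1.957 -3.153 3.842
v 2.088 -2.728 2.328
v 1.724 -3.399 3.654
v 2.007 -3.056 2.14
v 1.643 -3.727 3.466
v 2.093 -3.402 1.988
v 1.729 -4.073 3.314
v 2.33 -3.696 1.904
v 1.965 -4.368 3.23
v 2.67 -3.882 1.903
v 2.305 -4.553 3.229
v 3.046 -3.921 1.987
v 2.681 -4.593 3.313
v 3.383 -3.807 2.138
v 3.019 -4.478 3.463
v 3.616 -3.561 2.326
v 3.252 -4.232 3.652
v 3.697 -3.233 2.514
v 3.333 -3.904 3.84
v 0.973 -2.587 3.172
v 1.26 -2.86 3.552
v 1.707 -0.733 3.948
v 1.469 -2.813 3.242
v 1.445 -2.66 2.9
v 1.2 -2.473 2.684
v 0.849 -2.339 2.697
v 0.555 -2.321 2.931
v 0.457 -2.427 3.279
v 0.6 -2.609 3.576
v 0.917 -2.78 3.684
v -2.977 -1.274 -0.004
v -2.383 -1.418 -0.613
v -2.937 -2.622 0.353
v -2.343 -2.766 -0.256
v -2.142 -2.3 0.441
v -2.167 -1.467 0.221
v -3.153 -2.573 -0.481
v -3.178 -1.74 -0.701
v -2.492 -2.22 -0.907
v -1.867 -2.051 -0.338
v -3.453 -1.989 0.078
v -2.828 -1.82 0.647
f 2 4 1
f 5 2 1
f 1 4 3
f 3 5 1
f 2 8 4
f 6 2 5
f 6 8 2
f 4 8 3
f 7 5 3
f 3 8 7
f 7 6 5
f 8 6 7
f 10 12 9
f 13 10 9
f 9 12 11
f 11 13 9
f 10 16 12
f 14 10 13
f 14 16 10
f 12 16 11
f 15 13 11
f 11 16 15
f 15 14 13
f 16 14 15
f 18 17 21
f 18 21 19
f 19 21 22
f 19 22 20
f 21 17 23
f 21 23 22
f 22 23 24
f 22 24 20
f 23 17 25
f 23 25 24
f 24 25 26
f 24 26 20
f 25 17 27
f 25 27 26
f 26 27 28
f 26 28 20
f 27 17 29
f 27 29 28
f 28 29 30
f 28 30 20
f 29 17 31
f 29 31 30
f 30 31 32
f 30 32 20
f 31 17 33
f 31 33 32
f 32 33 34
f 32 34 20
f 33 17 35
f 33 35 34
f 34 35 36
f 34 36 20
f 35 17 37
f 35 37 36
f 36 37 38
f 36 38 20
f 37 17 39
f 37 39 38
f 38 39 40
f 38 40 20
f 39 17 41
f 39 41 40
f 40 41 42
f 40 42 20
f 41 17 43
f 41 43 42
f 42 43 44
f 42 44 20
f 43 17 45
f 43 45 44
f 44 45 46
f 44 46 20
f 45 17 18
f 45 18 46
f 46 18 19
f 46 19 20
f 48 47 50
f 48 50 49
f 50 47 51
f 50 51 49
f 51 47 52
f 51 52 49
f 52 47 53
f 52 53 49
f 53 47 54
f 53 54 49
f 54 47 55
f 54 55 49
f 55 47 56
f 55 56 49
f 56 47 57
f 56 57 49
f 57 47 48
f 57 48 49
f 58 69 63
f 58 63 59
f 58 59 65
f 58 65 68
f 58 68 69
f 59 63 67
f 63 69 62
f 69 68 60
f 68 65 64
f 65 59 66
f 61 67 62
f 61 62 60
f 61 60 64
f 61 64 66
f 61 66 67
f 62 67 63
f 60 62 69
f 64 60 68
f 66 64 65
f 67 66 59



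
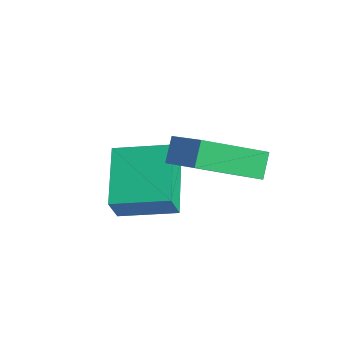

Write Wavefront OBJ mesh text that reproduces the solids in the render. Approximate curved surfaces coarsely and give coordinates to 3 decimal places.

v -3.327 -0.061 0.238
v -3.171 -0.437 1.118
v -2.226 1.189 0.576
v -2.07 0.813 1.456
v -1.89 -1.133 -0.476
v -1.734 -1.509 0.404
v -0.789 0.117 -0.138
v -0.633 -0.259 0.742
v -0.374 1.523 1.092
v -1.081 -0.13 1.946
v -0.753 1.994 1.69
v -1.46 0.341 2.544
v 1.08 1.419 2.096
v 0.373 -0.234 2.95
v 0.701 1.89 2.694
v -0.006 0.237 3.548
f 2 4 1
f 5 2 1
f 1 4 3
f 3 5 1
f 2 8 4
f 6 2 5
f 6 8 2
f 4 8 3
f 7 5 3
f 3 8 7
f 7 6 5
f 8 6 7
f 10 12 9
f 13 10 9
f 9 12 11
f 11 13 9
f 10 16 12
f 14 10 13
f 14 16 10
f 12 16 11
f 15 13 11
f 11 16 15
f 15 14 13
f 16 14 15



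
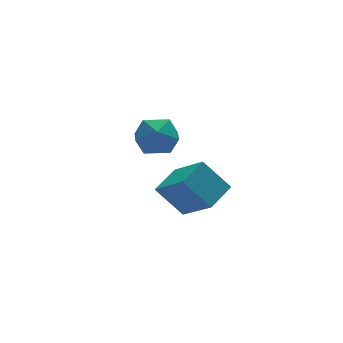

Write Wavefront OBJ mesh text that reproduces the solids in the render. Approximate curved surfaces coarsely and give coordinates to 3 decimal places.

v 1.806 -3.592 -2.927
v 1.147 -2.876 -1.921
v 1.483 -2.274 -4.078
v 0.824 -1.557 -3.073
v 2.816 -3.083 -2.627
v 2.157 -2.366 -1.622
v 2.493 -1.764 -3.779
v 1.834 -1.048 -2.773
v 2.59 1.745 -3.347
v 3.197 1.305 -2.823
v 1.483 1.135 -2.577
v 2.09 0.695 -2.053
v 2.008 1.604 -1.993
v 2.693 1.981 -2.469
v 1.987 0.459 -2.931
v 2.672 0.836 -3.407
v 2.825 0.51 -2.566
v 2.838 1.218 -1.986
v 1.842 1.222 -3.414
v 1.855 1.93 -2.834
f 2 4 1
f 5 2 1
f 1 4 3
f 3 5 1
f 2 8 4
f 6 2 5
f 6 8 2
f 4 8 3
f 7 5 3
f 3 8 7
f 7 6 5
f 8 6 7
f 9 20 14
f 9 14 10
f 9 10 16
f 9 16 19
f 9 19 20
f 10 14 18
f 14 20 13
f 20 19 11
f 19 16 15
f 16 10 17
f 12 18 13
f 12 13 11
f 12 11 15
f 12 15 17
f 12 17 18
f 13 18 14
f 11 13 20
f 15 11 19
f 17 15 16
f 18 17 10



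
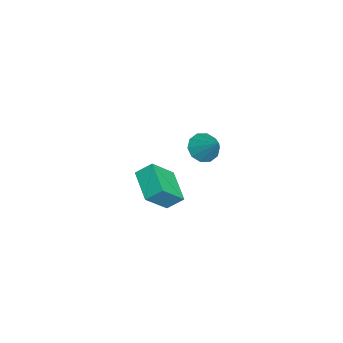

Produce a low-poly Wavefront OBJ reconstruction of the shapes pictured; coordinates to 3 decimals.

v -3.286 -3.813 -1.37
v -3.316 -3.157 -0.847
v -3.902 -3.013 -2.41
v -3.933 -2.357 -1.887
v -1.947 -3.383 -1.833
v -1.978 -2.727 -1.31
v -2.564 -2.583 -2.873
v -2.594 -1.927 -2.35
v -0.375 -1.209 2.526
v -0.004 -0.968 2.05
v 0.315 -0.671 3.334
v -0.297 -0.704 2.124
v -0.62 -0.632 2.352
v -0.849 -0.781 2.647
v -0.897 -1.093 2.895
v -0.746 -1.449 3.003
v -0.452 -1.713 2.928
v -0.129 -1.785 2.7
v 0.1 -1.636 2.406
v 0.148 -1.324 2.157
f 2 4 1
f 5 2 1
f 1 4 3
f 3 5 1
f 2 8 4
f 6 2 5
f 6 8 2
f 4 8 3
f 7 5 3
f 3 8 7
f 7 6 5
f 8 6 7
f 10 9 12
f 10 12 11
f 12 9 13
f 12 13 11
f 13 9 14
f 13 14 11
f 14 9 15
f 14 15 11
f 15 9 16
f 15 16 11
f 16 9 17
f 16 17 11
f 17 9 18
f 17 18 11
f 18 9 19
f 18 19 11
f 19 9 20
f 19 20 11
f 20 9 10
f 20 10 11



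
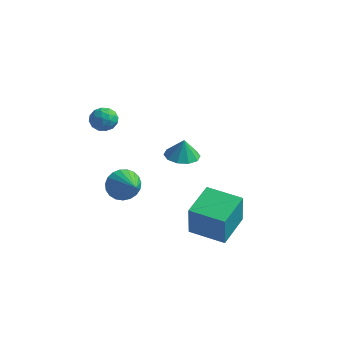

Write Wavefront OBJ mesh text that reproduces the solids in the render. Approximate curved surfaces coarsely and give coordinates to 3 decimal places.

v -2.913 -2.931 3.801
v -2.255 -3.218 4.074
v -3.425 -4.062 3.846
v -2.767 -4.349 4.119
v -3.191 -3.879 4.554
v -2.875 -3.18 4.526
v -2.805 -4.1 3.394
v -2.489 -3.401 3.366
v -2.189 -3.94 3.823
v -2.427 -3.804 4.539
v -3.253 -3.476 3.381
v -3.491 -3.34 4.097
v -2.539 -2.975 3.933
v -3.141 -4.305 3.987
v -3.39 -4.029 4.242
v -3.003 -4.197 4.403
v -2.903 -2.953 4.199
v -2.517 -3.122 4.36
v -3.067 -3.51 4.642
v -3.163 -4.158 3.56
v -2.777 -4.327 3.721
v -2.677 -3.083 3.517
v -2.29 -3.251 3.678
v -2.613 -3.77 3.278
v -2.114 -3.568 3.946
v -2.414 -4.233 3.973
v -2.437 -4.087 3.547
v -2.251 -3.676 3.53
v -2.254 -3.488 4.368
v -2.554 -4.153 4.394
v -2.804 -3.877 4.65
v -2.618 -3.466 4.633
v -2.215 -3.913 4.22
v -3.126 -3.127 3.526
v -3.426 -3.792 3.552
v -3.062 -3.814 3.287
v -2.876 -3.403 3.27
v -3.266 -3.047 3.947
v -3.566 -3.712 3.974
v -3.429 -3.604 4.39
v -3.243 -3.193 4.373
v -3.465 -3.367 3.7
v 2.448 -3.951 -1.982
v 2.76 -4.444 -0.059
v 2.208 -2.037 -1.452
v 2.519 -2.531 0.471
v 4.341 -3.649 -2.211
v 4.652 -4.143 -0.288
v 4.1 -1.736 -1.681
v 4.412 -2.229 0.242
v 0.022 -1.043 1.053
v 0.745 -0.481 0.966
v 0.138 -1.017 2.187
v 0.278 -0.16 1.007
v -0.288 -0.177 1.065
v -0.735 -0.524 1.119
v -0.893 -1.069 1.148
v -0.702 -1.604 1.14
v -0.234 -1.925 1.1
v 0.331 -1.909 1.041
v 0.778 -1.562 0.987
v 0.936 -1.017 0.958
v -2.864 -2.094 -1.662
v -2.28 -1.762 -2.375
v -1.436 -2.926 -0.878
v -2.256 -1.462 -2.1
v -2.339 -1.272 -1.749
v -2.512 -1.224 -1.383
v -2.746 -1.326 -1.065
v -3 -1.562 -0.851
v -3.231 -1.889 -0.777
v -3.399 -2.252 -0.856
v -3.474 -2.587 -1.075
v -3.444 -2.838 -1.395
v -3.314 -2.96 -1.761
v -3.106 -2.932 -2.111
v -2.856 -2.759 -2.382
v -2.608 -2.472 -2.53
v -2.404 -2.119 -2.527
f 1 38 17
f 38 12 41
f 17 41 6
f 38 41 17
f 1 17 13
f 17 6 18
f 13 18 2
f 17 18 13
f 1 13 22
f 13 2 23
f 22 23 8
f 13 23 22
f 1 22 34
f 22 8 37
f 34 37 11
f 22 37 34
f 1 34 38
f 34 11 42
f 38 42 12
f 34 42 38
f 2 18 29
f 18 6 32
f 29 32 10
f 18 32 29
f 6 41 19
f 41 12 40
f 19 40 5
f 41 40 19
f 12 42 39
f 42 11 35
f 39 35 3
f 42 35 39
f 11 37 36
f 37 8 24
f 36 24 7
f 37 24 36
f 8 23 28
f 23 2 25
f 28 25 9
f 23 25 28
f 4 30 16
f 30 10 31
f 16 31 5
f 30 31 16
f 4 16 14
f 16 5 15
f 14 15 3
f 16 15 14
f 4 14 21
f 14 3 20
f 21 20 7
f 14 20 21
f 4 21 26
f 21 7 27
f 26 27 9
f 21 27 26
f 4 26 30
f 26 9 33
f 30 33 10
f 26 33 30
f 5 31 19
f 31 10 32
f 19 32 6
f 31 32 19
f 3 15 39
f 15 5 40
f 39 40 12
f 15 40 39
f 7 20 36
f 20 3 35
f 36 35 11
f 20 35 36
f 9 27 28
f 27 7 24
f 28 24 8
f 27 24 28
f 10 33 29
f 33 9 25
f 29 25 2
f 33 25 29
f 44 46 43
f 47 44 43
f 43 46 45
f 45 47 43
f 44 50 46
f 48 44 47
f 48 50 44
f 46 50 45
f 49 47 45
f 45 50 49
f 49 48 47
f 50 48 49
f 52 51 54
f 52 54 53
f 54 51 55
f 54 55 53
f 55 51 56
f 55 56 53
f 56 51 57
f 56 57 53
f 57 51 58
f 57 58 53
f 58 51 59
f 58 59 53
f 59 51 60
f 59 60 53
f 60 51 61
f 60 61 53
f 61 51 62
f 61 62 53
f 62 51 52
f 62 52 53
f 64 63 66
f 64 66 65
f 66 63 67
f 66 67 65
f 67 63 68
f 67 68 65
f 68 63 69
f 68 69 65
f 69 63 70
f 69 70 65
f 70 63 71
f 70 71 65
f 71 63 72
f 71 72 65
f 72 63 73
f 72 73 65
f 73 63 74
f 73 74 65
f 74 63 75
f 74 75 65
f 75 63 76
f 75 76 65
f 76 63 77
f 76 77 65
f 77 63 78
f 77 78 65
f 78 63 79
f 78 79 65
f 79 63 64
f 79 64 65



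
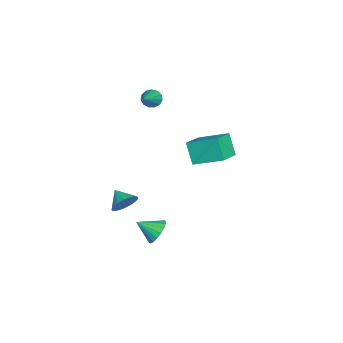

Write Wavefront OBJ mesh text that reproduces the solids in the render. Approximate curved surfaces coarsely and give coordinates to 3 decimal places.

v -1.376 0.766 -0.392
v -1.058 2.383 0.309
v -2.724 1.252 -0.9
v -2.406 2.868 -0.199
v -0.774 1.172 -1.601
v -0.456 2.788 -0.9
v -2.122 1.657 -2.109
v -1.804 3.274 -1.408
v -1.892 -1.063 2.487
v -1.605 -1.184 2.01
v -0.268 -1.257 3.513
v -1.59 -0.865 2.047
v -1.671 -0.609 2.223
v -1.822 -0.498 2.484
v -1.995 -0.566 2.745
v -2.136 -0.792 2.925
v -2.199 -1.104 2.966
v -2.164 -1.403 2.855
v -2.043 -1.595 2.627
v -1.874 -1.617 2.355
v -1.711 -1.464 2.125
v 2.808 -0.17 -4.211
v 3.428 -0.428 -4.628
v 2.812 -1.23 -3.549
v 3.579 -0.259 -4.359
v 3.577 -0.073 -4.061
v 3.423 0.095 -3.793
v 3.147 0.209 -3.607
v 2.804 0.249 -3.542
v 2.462 0.205 -3.609
v 2.188 0.088 -3.795
v 2.037 -0.081 -4.064
v 2.038 -0.268 -4.362
v 2.192 -0.435 -4.63
v 2.468 -0.549 -4.816
v 2.812 -0.589 -4.881
v 3.154 -0.546 -4.814
v 3.775 -1.633 -1.438
v 4.343 -2.047 -1.177
v 3.125 -2.227 -0.962
v 4.316 -1.847 -0.965
v 4.207 -1.615 -0.825
v 4.031 -1.385 -0.778
v 3.817 -1.194 -0.832
v 3.596 -1.069 -0.978
v 3.402 -1.03 -1.193
v 3.266 -1.083 -1.447
v 3.206 -1.22 -1.698
v 3.233 -1.419 -1.911
v 3.343 -1.652 -2.051
v 3.518 -1.881 -2.097
v 3.733 -2.073 -2.044
v 3.954 -2.198 -1.898
v 4.147 -2.237 -1.682
v 4.284 -2.184 -1.429
f 2 4 1
f 5 2 1
f 1 4 3
f 3 5 1
f 2 8 4
f 6 2 5
f 6 8 2
f 4 8 3
f 7 5 3
f 3 8 7
f 7 6 5
f 8 6 7
f 10 9 12
f 10 12 11
f 12 9 13
f 12 13 11
f 13 9 14
f 13 14 11
f 14 9 15
f 14 15 11
f 15 9 16
f 15 16 11
f 16 9 17
f 16 17 11
f 17 9 18
f 17 18 11
f 18 9 19
f 18 19 11
f 19 9 20
f 19 20 11
f 20 9 21
f 20 21 11
f 21 9 10
f 21 10 11
f 23 22 25
f 23 25 24
f 25 22 26
f 25 26 24
f 26 22 27
f 26 27 24
f 27 22 28
f 27 28 24
f 28 22 29
f 28 29 24
f 29 22 30
f 29 30 24
f 30 22 31
f 30 31 24
f 31 22 32
f 31 32 24
f 32 22 33
f 32 33 24
f 33 22 34
f 33 34 24
f 34 22 35
f 34 35 24
f 35 22 36
f 35 36 24
f 36 22 37
f 36 37 24
f 37 22 23
f 37 23 24
f 39 38 41
f 39 41 40
f 41 38 42
f 41 42 40
f 42 38 43
f 42 43 40
f 43 38 44
f 43 44 40
f 44 38 45
f 44 45 40
f 45 38 46
f 45 46 40
f 46 38 47
f 46 47 40
f 47 38 48
f 47 48 40
f 48 38 49
f 48 49 40
f 49 38 50
f 49 50 40
f 50 38 51
f 50 51 40
f 51 38 52
f 51 52 40
f 52 38 53
f 52 53 40
f 53 38 54
f 53 54 40
f 54 38 55
f 54 55 40
f 55 38 39
f 55 39 40



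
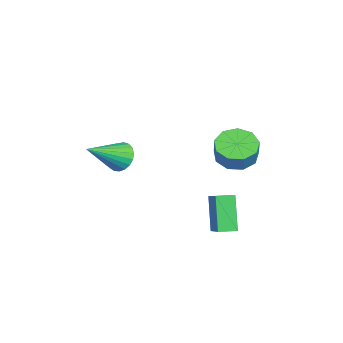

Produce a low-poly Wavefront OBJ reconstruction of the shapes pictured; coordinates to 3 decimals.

v -3.839 2.998 0.674
v -2.957 2.601 0.216
v -2.4 2.625 1.267
v -3.281 3.022 1.726
v -2.944 3.333 0.192
v -2.387 3.356 1.243
v -3.349 3.908 0.395
v -2.792 3.931 1.446
v -3.984 4.057 0.728
v -3.426 4.081 1.779
v -4.55 3.711 1.036
v -3.993 3.734 2.087
v -4.784 3.031 1.175
v -4.226 3.055 2.226
v -4.575 2.336 1.08
v -4.018 2.36 2.131
v -4.022 1.951 0.795
v -3.464 1.975 1.846
v -3.383 2.056 0.454
v -2.825 2.079 1.505
v 0.705 -2.121 3.18
v 1.374 -1.66 3.071
v 1.855 -3.519 4.34
v 1.244 -1.53 3.358
v 1.02 -1.501 3.614
v 0.742 -1.58 3.795
v 0.458 -1.752 3.869
v 0.216 -1.989 3.825
v 0.058 -2.248 3.668
v 0.013 -2.485 3.428
v 0.087 -2.659 3.144
v 0.268 -2.741 2.867
v 0.524 -2.715 2.644
v 0.812 -2.587 2.513
v 1.081 -2.378 2.498
v 1.285 -2.125 2.6
v 1.389 -1.871 2.803
v 1.227 1.906 -1.267
v 0.191 1.775 0.356
v 1.065 2.77 -1.301
v 0.029 2.639 0.322
v 2.791 2.241 -0.242
v 1.755 2.11 1.381
v 2.629 3.105 -0.276
v 1.593 2.974 1.347
f 2 1 5
f 2 5 3
f 3 5 6
f 3 6 4
f 5 1 7
f 5 7 6
f 6 7 8
f 6 8 4
f 7 1 9
f 7 9 8
f 8 9 10
f 8 10 4
f 9 1 11
f 9 11 10
f 10 11 12
f 10 12 4
f 11 1 13
f 11 13 12
f 12 13 14
f 12 14 4
f 13 1 15
f 13 15 14
f 14 15 16
f 14 16 4
f 15 1 17
f 15 17 16
f 16 17 18
f 16 18 4
f 17 1 19
f 17 19 18
f 18 19 20
f 18 20 4
f 19 1 2
f 19 2 20
f 20 2 3
f 20 3 4
f 22 21 24
f 22 24 23
f 24 21 25
f 24 25 23
f 25 21 26
f 25 26 23
f 26 21 27
f 26 27 23
f 27 21 28
f 27 28 23
f 28 21 29
f 28 29 23
f 29 21 30
f 29 30 23
f 30 21 31
f 30 31 23
f 31 21 32
f 31 32 23
f 32 21 33
f 32 33 23
f 33 21 34
f 33 34 23
f 34 21 35
f 34 35 23
f 35 21 36
f 35 36 23
f 36 21 37
f 36 37 23
f 37 21 22
f 37 22 23
f 39 41 38
f 42 39 38
f 38 41 40
f 40 42 38
f 39 45 41
f 43 39 42
f 43 45 39
f 41 45 40
f 44 42 40
f 40 45 44
f 44 43 42
f 45 43 44

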